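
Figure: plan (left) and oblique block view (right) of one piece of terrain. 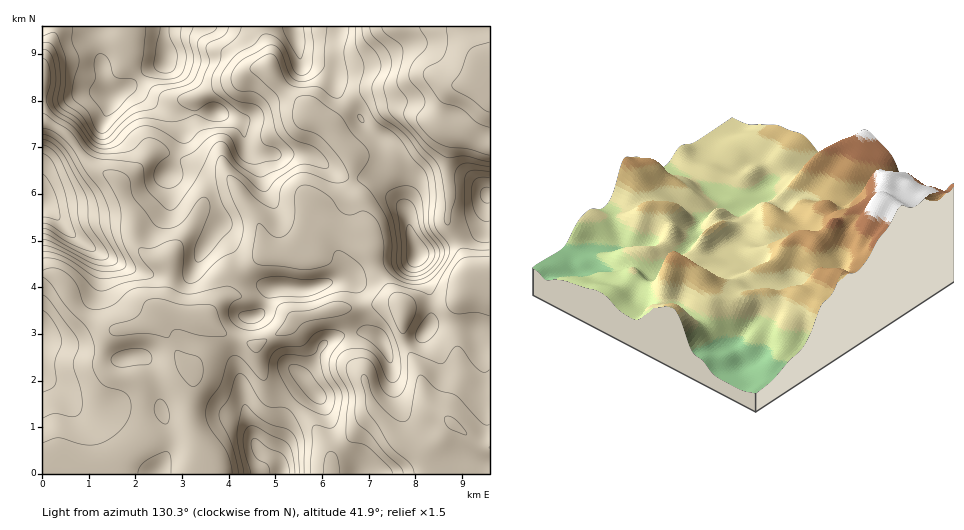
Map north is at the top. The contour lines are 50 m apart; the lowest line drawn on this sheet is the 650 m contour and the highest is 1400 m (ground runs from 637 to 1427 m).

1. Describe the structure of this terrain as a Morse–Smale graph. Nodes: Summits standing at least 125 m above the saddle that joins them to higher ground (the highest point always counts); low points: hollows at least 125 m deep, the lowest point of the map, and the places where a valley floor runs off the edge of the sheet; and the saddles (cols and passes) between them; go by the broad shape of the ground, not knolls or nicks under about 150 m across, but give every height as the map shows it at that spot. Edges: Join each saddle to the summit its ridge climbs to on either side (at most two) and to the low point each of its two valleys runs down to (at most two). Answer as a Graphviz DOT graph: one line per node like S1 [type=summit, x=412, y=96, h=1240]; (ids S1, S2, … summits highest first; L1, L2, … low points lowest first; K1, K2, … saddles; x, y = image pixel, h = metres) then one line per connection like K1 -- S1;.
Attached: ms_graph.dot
graph terrain {
  S1 [type=summit, x=165, y=60, h=1427];
  S2 [type=summit, x=43, y=203, h=1349];
  S3 [type=summit, x=417, y=253, h=1143];
  S4 [type=summit, x=282, y=473, h=1129];
  S5 [type=summit, x=43, y=336, h=1046];
  S6 [type=summit, x=487, y=195, h=1013];
  L1 [type=low, x=488, y=71, h=637];
  L2 [type=low, x=452, y=423, h=695];
  K1 [type=saddle, x=79, y=149, h=1038];
  K2 [type=saddle, x=398, y=155, h=967];
  K3 [type=saddle, x=143, y=409, h=894];
  K4 [type=saddle, x=81, y=311, h=891];
  K5 [type=saddle, x=374, y=267, h=881];
  K6 [type=saddle, x=457, y=240, h=865];
  K7 [type=saddle, x=191, y=416, h=863];
  K8 [type=saddle, x=466, y=126, h=712];
  K1 -- S1;
  K1 -- S2;
  K1 -- L1;
  K2 -- S1;
  K2 -- S3;
  K2 -- L1;
  K3 -- S1;
  K3 -- S5;
  K3 -- L2;
  K4 -- S2;
  K4 -- S5;
  K4 -- L1;
  K4 -- L2;
  K5 -- S1;
  K5 -- S3;
  K5 -- L1;
  K5 -- L2;
  K6 -- S3;
  K6 -- S6;
  K6 -- L1;
  K6 -- L2;
  K7 -- S1;
  K7 -- S4;
  K7 -- L2;
  K8 -- S1;
  K8 -- S6;
  K8 -- L1;
}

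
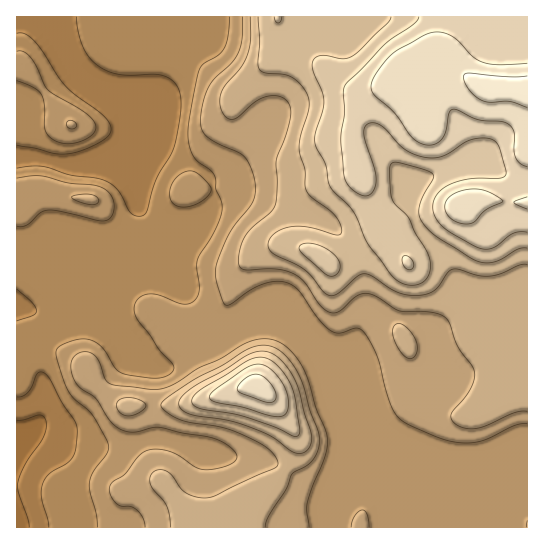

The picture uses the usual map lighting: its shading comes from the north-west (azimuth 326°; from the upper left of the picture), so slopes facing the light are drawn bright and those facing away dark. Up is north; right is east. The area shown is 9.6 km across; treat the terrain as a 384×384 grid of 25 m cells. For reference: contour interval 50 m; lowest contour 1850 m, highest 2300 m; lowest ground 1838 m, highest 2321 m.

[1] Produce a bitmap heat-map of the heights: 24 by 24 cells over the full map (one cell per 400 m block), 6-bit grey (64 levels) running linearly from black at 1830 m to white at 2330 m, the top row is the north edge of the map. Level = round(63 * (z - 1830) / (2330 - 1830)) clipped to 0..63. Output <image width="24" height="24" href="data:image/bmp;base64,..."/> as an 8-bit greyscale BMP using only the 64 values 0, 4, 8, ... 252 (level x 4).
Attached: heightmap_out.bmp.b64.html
<image width="24" height="24" href="data:image/bmp;base64,Qk12BgAAAAAAADYEAAAoAAAAGAAAABgAAAABAAgAAAAAAEACAAATCwAAEwsAAAABAAAAAAAAAAAAAAEBAQACAgIAAwMDAAQEBAAFBQUABgYGAAcHBwAICAgACQkJAAoKCgALCwsADAwMAA0NDQAODg4ADw8PABAQEAAREREAEhISABMTEwAUFBQAFRUVABYWFgAXFxcAGBgYABkZGQAaGhoAGxsbABwcHAAdHR0AHh4eAB8fHwAgICAAISEhACIiIgAjIyMAJCQkACUlJQAmJiYAJycnACgoKAApKSkAKioqACsrKwAsLCwALS0tAC4uLgAvLy8AMDAwADExMQAyMjIAMzMzADQ0NAA1NTUANjY2ADc3NwA4ODgAOTk5ADo6OgA7OzsAPDw8AD09PQA+Pj4APz8/AEBAQABBQUEAQkJCAENDQwBEREQARUVFAEZGRgBHR0cASEhIAElJSQBKSkoAS0tLAExMTABNTU0ATk5OAE9PTwBQUFAAUVFRAFJSUgBTU1MAVFRUAFVVVQBWVlYAV1dXAFhYWABZWVkAWlpaAFtbWwBcXFwAXV1dAF5eXgBfX18AYGBgAGFhYQBiYmIAY2NjAGRkZABlZWUAZmZmAGdnZwBoaGgAaWlpAGpqagBra2sAbGxsAG1tbQBubm4Ab29vAHBwcABxcXEAcnJyAHNzcwB0dHQAdXV1AHZ2dgB3d3cAeHh4AHl5eQB6enoAe3t7AHx8fAB9fX0Afn5+AH9/fwCAgIAAgYGBAIKCggCDg4MAhISEAIWFhQCGhoYAh4eHAIiIiACJiYkAioqKAIuLiwCMjIwAjY2NAI6OjgCPj48AkJCQAJGRkQCSkpIAk5OTAJSUlACVlZUAlpaWAJeXlwCYmJgAmZmZAJqamgCbm5sAnJycAJ2dnQCenp4An5+fAKCgoAChoaEAoqKiAKOjowCkpKQApaWlAKampgCnp6cAqKioAKmpqQCqqqoAq6urAKysrACtra0Arq6uAK+vrwCwsLAAsbGxALKysgCzs7MAtLS0ALW1tQC2trYAt7e3ALi4uAC5ubkAurq6ALu7uwC8vLwAvb29AL6+vgC/v78AwMDAAMHBwQDCwsIAw8PDAMTExADFxcUAxsbGAMfHxwDIyMgAycnJAMrKygDLy8sAzMzMAM3NzQDOzs4Az8/PANDQ0ADR0dEA0tLSANPT0wDU1NQA1dXVANbW1gDX19cA2NjYANnZ2QDa2toA29vbANzc3ADd3d0A3t7eAN/f3wDg4OAA4eHhAOLi4gDj4+MA5OTkAOXl5QDm5uYA5+fnAOjo6ADp6ekA6urqAOvr6wDs7OwA7e3tAO7u7gDv7+8A8PDwAPHx8QDy8vIA8/PzAPT09AD19fUA9vb2APf39wD4+PgA+fn5APr6+gD7+/sA/Pz8AP39/QD+/v4A////AAwkMDhQVGB0fICEdGRYUFBUTExMTExMUBAoMDxUXGx0cHB8fGxcTExQTExMTExMTBAgLDxQXHBoXFxkcHBoUExMTExMTExMTAgUIDBAUFxYUFBYaHyEXExMTExMTExMTAQMHDBIWFRYXGR0iJyUXExMTFBYZGhcUBAQKEBkcGh8lKSwwLyIUExMVGRscHh4cCQcQFhcXFRolLjQ2MBwTExMWGhsbHB8gCwsUGBENDREWHSowJhYTExMYGxsbHB4fDQ4REgwLDxMUExcdGBMTExUaHBsbHR0dCgsLCwsNERMTFBMTExMWFxcbGxscHRwcCAoKCgsOERAQFRQTExUdHBocHh4dHRwcCgsKCgsMDQwPFhkWFhwlIyAkKSUgICAeCwsKCwwMCwsPFhweICYqJiUrLigkKCgkDAsKCw0OCwsNEhogJCclJCktKygsMTAsEA0NDw8KCwwNDxYbHyAhJSssKS01NTMyFBQUFQ4GChAQDxIYHSElKi4pKC01NjU0Dg4KCQYFCA4PEBMYHSIoLzEpKCksLi4xBwkJBgUFBQsQEhUYHSMqMC8qLjAtKi01DA8TDwgFBQkTGBkYGyMrLy4vNTczMTE2DBASDAYFBQcTGxwZGiEpLzE0ODg1Nzg5Dg8KBQUGBggRGh4eHiIqLzQ4Ojg4PD09EAsFBgoKCgsPFBwiIyYqLDE3OTg6OTg4DQcGCw0MDAwNDxYjJycnJyoxNjg4MjExBgUHCwwMDAwMDhQjKCcmJicqLzMyMTExA=="/>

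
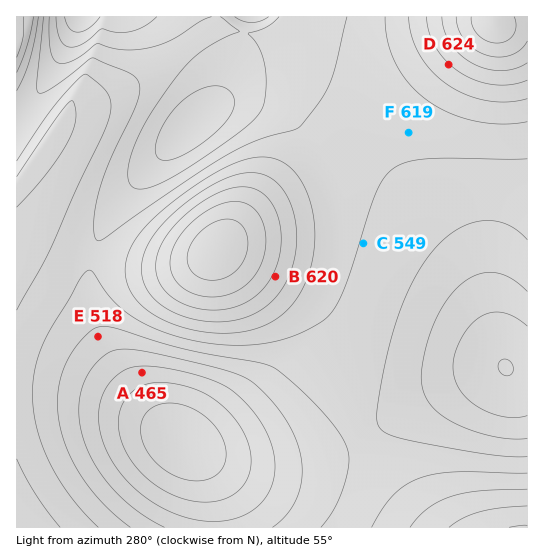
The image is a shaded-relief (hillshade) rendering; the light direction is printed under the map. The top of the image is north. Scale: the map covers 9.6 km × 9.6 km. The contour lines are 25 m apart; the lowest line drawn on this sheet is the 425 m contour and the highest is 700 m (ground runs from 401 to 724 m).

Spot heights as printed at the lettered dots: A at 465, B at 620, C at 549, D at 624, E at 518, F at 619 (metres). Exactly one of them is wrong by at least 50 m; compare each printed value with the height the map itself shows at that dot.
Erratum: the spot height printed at F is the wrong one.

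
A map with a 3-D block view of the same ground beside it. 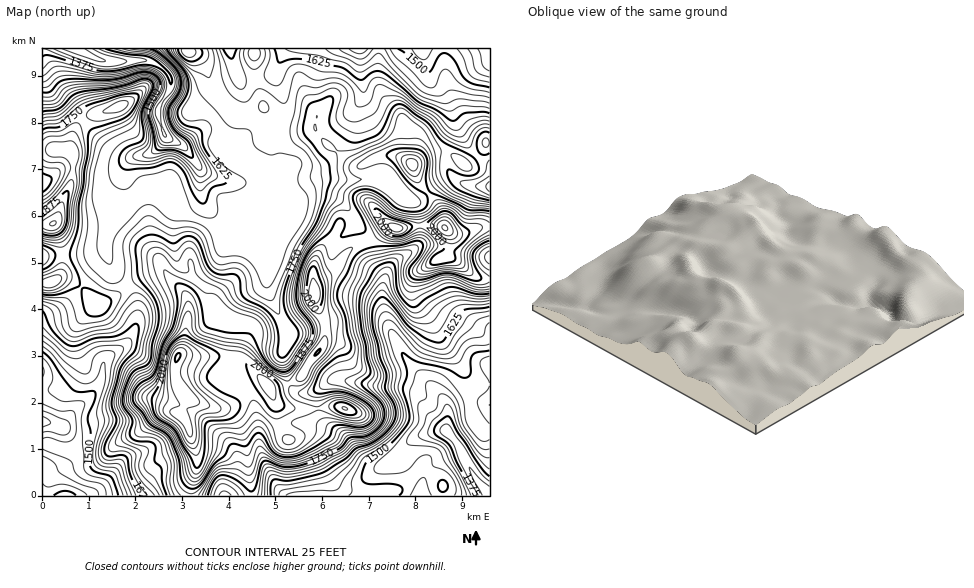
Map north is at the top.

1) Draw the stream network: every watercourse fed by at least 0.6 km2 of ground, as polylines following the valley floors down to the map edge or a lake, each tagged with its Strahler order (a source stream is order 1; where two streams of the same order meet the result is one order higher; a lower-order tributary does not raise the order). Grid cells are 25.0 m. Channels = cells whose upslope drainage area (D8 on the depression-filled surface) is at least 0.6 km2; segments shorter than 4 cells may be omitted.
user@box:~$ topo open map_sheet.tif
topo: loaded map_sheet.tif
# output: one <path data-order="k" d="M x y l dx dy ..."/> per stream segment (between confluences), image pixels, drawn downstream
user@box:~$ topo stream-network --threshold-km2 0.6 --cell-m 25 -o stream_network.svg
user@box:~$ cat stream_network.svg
<path data-order="2" d="M92 494l-3 1-24 0"/><path data-order="1" d="M96 493l-4 1"/><path data-order="1" d="M367 476l15-10"/><path data-order="2" d="M382 466l9-6 24-23 7-1 1-1 5 0 1-1 4 0 2-2 9 0 3 4 7 3"/><path data-order="1" d="M236 455l0 18-9 10 0 11-2 1"/><path data-order="1" d="M143 451l-13 5-38 38"/><path data-order="3" d="M454 439l6 9 0 2 14 27 12 13 3 5"/><path data-order="1" d="M338 432l34 34 10 0"/><path data-order="1" d="M65 427l-6 0-1-2"/><path data-order="2" d="M58 425l-3 0-3-2-9-1"/><path data-order="1" d="M237 389l11 4 5 7 1 10 1 1 0 6 1 1 0 10 1 1 0 12 1 1 0 4 4 11 14 27 10 11 16 0"/><path data-order="1" d="M328 382l6-2 13 0 1 1 15 1 2 1 7 0 1 2 32 0 6 3 12 12 0 6 30 31"/><path data-order="2" d="M116 352l-13 12-1 14-3 8-4 4-35 35-2 0"/><path data-order="1" d="M474 352l12 12 3 1"/><path data-order="1" d="M284 350l2-6 0-4-2-6-1-12-14-28 0-5-1-1 0-20-1-1"/><path data-order="1" d="M122 348l-6 4"/><path data-order="1" d="M489 327l0 38"/><path data-order="1" d="M43 318l0 54"/><path data-order="1" d="M138 317l-2 10-4 7-16 18"/><path data-order="1" d="M212 316l-3-6 0-25 7-7 0-10 3-6 0-3 6-12 8-9 0-5"/><path data-order="2" d="M384 315l3 8 17 34 24 23 0 1 16 18 3 9 0 20 4 3 2 6"/><path data-order="1" d="M372 302l12 13"/><path data-order="1" d="M267 278l0-11"/><path data-order="2" d="M267 267l-2-4-11-16-7-7-10-2-4-5"/><path data-order="1" d="M110 263l-4-13 0-11 2-7 10-21 0-5 2-1 0-21 1-1 0-6 4-11 10-9 3-1"/><path data-order="1" d="M408 254l-7 3-14 16-3 7 0 3-1 1 0 28 1 3"/><path data-order="2" d="M233 233l-1 0-28-29-2-8-1-2 0-23-2-3"/><path data-order="1" d="M355 220l-3-7-14-14-42 0-1-1"/><path data-order="1" d="M296 218l2-6 0-9-7-7"/><path data-order="1" d="M176 211l3-4 8 0 12-11 0-28"/><path data-order="2" d="M295 198l-4-2"/><path data-order="2" d="M291 196l-5-4-3 0-1-1-20 0-1-1"/><path data-order="1" d="M398 191l-12-12-69 0-19 19-3 0"/><path data-order="2" d="M261 190l-10-5-12-1-2-1-5 0-2-1-7-2-5-3-3 0-10-5-6-6"/><path data-order="1" d="M459 182l9 3 21 0 0 1"/><path data-order="1" d="M285 172l-4 8-10 10-10 0"/><path data-order="3" d="M199 166l-11-14-8-8"/><path data-order="1" d="M124 156l14 0"/><path data-order="2" d="M138 156l6 0 6-2 15-16 0-2-2-3"/><path data-order="3" d="M180 144l-14-7-3-4"/><path data-order="1" d="M223 137l-5-3-18 0-10 10-10 0"/><path data-order="3" d="M163 133l-1-7-3-5 1-16 2-4 3-3 5-9 1-9-4-7-5-6-11-6-3 0-2-1-40 1-2-1-3 0-7-2-18-9-3 0"/><path data-order="1" d="M452 112l0-3-5-9-16-16-1-7-1-2-1-10-4-8-1-8-1 0"/><path data-order="1" d="M359 106l3-7 0-18"/><path data-order="1" d="M365 91l-2-2 0-7-1-1"/><path data-order="1" d="M47 87l-4-12 0-26 30 0"/><path data-order="1" d="M277 81l-1-2 0-11 7-12 7-7 70 0"/><path data-order="2" d="M362 81l0-32-2 0"/><path data-order="1" d="M236 73l-3-10 0-4-1-1-2-9"/><path data-order="1" d="M489 65l0-16"/>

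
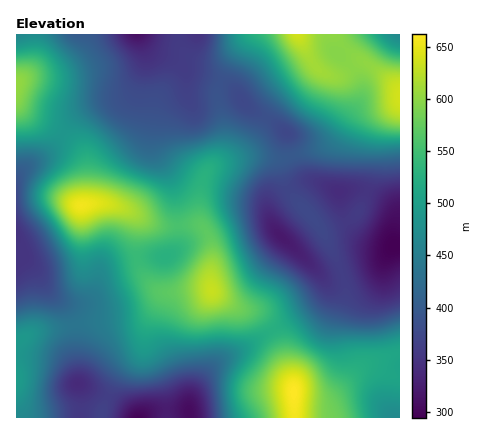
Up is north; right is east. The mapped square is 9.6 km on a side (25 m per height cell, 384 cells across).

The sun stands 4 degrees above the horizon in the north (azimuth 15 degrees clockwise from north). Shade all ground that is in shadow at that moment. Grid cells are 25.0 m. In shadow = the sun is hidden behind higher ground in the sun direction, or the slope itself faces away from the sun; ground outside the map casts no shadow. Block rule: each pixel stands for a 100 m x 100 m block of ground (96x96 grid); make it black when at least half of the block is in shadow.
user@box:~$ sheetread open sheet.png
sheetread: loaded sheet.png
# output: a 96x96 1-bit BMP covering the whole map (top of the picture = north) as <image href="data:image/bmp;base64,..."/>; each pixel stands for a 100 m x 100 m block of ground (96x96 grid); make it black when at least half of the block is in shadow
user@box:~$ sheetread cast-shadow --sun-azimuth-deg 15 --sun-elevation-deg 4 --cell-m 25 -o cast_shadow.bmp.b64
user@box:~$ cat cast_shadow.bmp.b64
<image width="96" height="96" href="data:image/bmp;base64,Qk2+BAAAAAAAAD4AAAAoAAAAYAAAAGAAAAABAAEAAAAAAIAEAAATCwAAEwsAAAIAAAAAAAAA////AAAAAAAAAAD//////gAAAAAAAAD//////wAAAAAAAAD//////wAAAAAAAAH//////AAAAAAAAAH/////4AAAAAAAAAP/////AAAAAAAAAB/////8AAAAAAAAAf/////wAAAAAAAAB//////wAAAAAAAAB//////4AAAAAAAAD//////4AAAAAAAAD//////8AAAAAAAAB//////+AAAAAAAAB//////+AAAAAAAAB///////AAAAAAAAA//+H///gAAAAAAAA/wYH///wAAAAAAAA/gAH///wAAAAAAAAOAAP///4AAAAAAAAAAAP///8AAAAAAAAAAAP///8AAAAAAAAAAAP///+AAAAAAAAAAAP///+AAAAAAAcAAAP///+AAAAAAB/gAAP///4AAAAAAD/8AADD/+AAAAAAAH//AAAA/8AAAAAAAP//wAAAfwAAAAAAAf//44AAPgAAAAAAA///94AAAAAAAAAAA///98AAAAAAAAAAB////8AAAAAAAAAAB////4AAAAAAAAAAB////wAAAAAAAAAAB////AAAAAAAAAAAD////AAAAAAAAAAAD////AAAAAAAAAAAD////gAAAAAAAABAD////gAAAAAAAADgD////wAAAAAAAAHgD////4AAAAAAAAHwD////+AAAAAABgPwD/////4AAAAAHgP4D/////+AAAAAfAP4D/////+AAAAA/Af4D/////8AAAAH+Af8D/////wAAAAP+Af8D/////AAAAAf8A/+D////+AAAAAf4A/+D////4AAAAAfwB/+D////wAAAAA/gD//D//x/AAAAAA/gH//D//AAAAAAAA/////j/8AAAAAAAA/////z/gAAAAAAAA/////yIAAAAAAAAA/////7AAAAAAAAAA//////AAAAAAAAAA//////gAAAAAAAAA//////gAAAAAAAAB//////wAAAAAAAAB//////4AAAAAAAAA//////8AAAAAAAAA//////+AAAAAAAAA//////+AAAAAAAAA///////AAAAAAAAA///////AAAAAAAAB///////AAAAAAAAB///////AAAAAAAAD///////AAAAAAAAD//////+AAAAAAAAH//////8AAAAAAAAH//////4AAAAAAAAP//////wAAAAAAAAP//////gAAAAAAAAf//////AAAAAAAAA////8P8AAAAAAAAB////4BwAAAAAAAAH////4AAAAAAAAAAH////4AAAAAAAAAAP////8AAAAAAAAAAP////8AAAAAAAAAAf////4AAAAAAAAAAf////gAAAAAAAAAAf///+AAAAAAAAAAAf///4AAAAAAAAAAA////gAAAAAAAAAAA///+AAAAAAAAAAAA///8AAAAAAAAAAAA///8AAAAAAAAAAAAf//4AAAAAAAAAAAAf//4AAAAAAAAAAAAf//4AAAAAAAAAAAAP//4AAAAAAAAAAAAP//wAAAAAAAAAAAAH//wAAAAAAAAAAAAB//gAAAA="/>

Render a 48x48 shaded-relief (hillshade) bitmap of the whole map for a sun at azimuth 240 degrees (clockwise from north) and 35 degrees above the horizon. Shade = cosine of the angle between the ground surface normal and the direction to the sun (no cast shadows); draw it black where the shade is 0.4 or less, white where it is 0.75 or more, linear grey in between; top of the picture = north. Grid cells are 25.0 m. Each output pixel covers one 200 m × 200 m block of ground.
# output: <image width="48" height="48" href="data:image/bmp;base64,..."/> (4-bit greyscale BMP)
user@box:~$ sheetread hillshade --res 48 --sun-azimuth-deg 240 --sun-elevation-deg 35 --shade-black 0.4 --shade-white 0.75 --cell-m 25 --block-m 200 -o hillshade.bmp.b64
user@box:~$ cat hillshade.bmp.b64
<image width="48" height="48" href="data:image/bmp;base64,Qk32BAAAAAAAAHYAAAAoAAAAMAAAADAAAAABAAQAAAAAAIAEAAATCwAAEwsAABAAAAAAAAAAAAAAABEREQAiIiIAMzMzAERERABVVVUAZmZmAHd3dwCIiIgAmZmZAKqqqgC7u7sAzMzMAN3d3QDu7u4A////AHZUNFeIdlV5mYdnnN7tzLzLhkRmZDNGeHZTNFZ4dmZ4mYd4rN7ty7vLhkRWVERWiGZDNFZ4h3eJmYd4rN7ty7u6hkRVVEVniGVDNFeImZmZmYiJvN7suqu6hUNFVVZ4iGVDNGeZqqqqmYiJvM3bqqqpdTI0VWZ4iGVERWiau7u6mIiJq7y7qZqYZCI0Vmd3d2VURXiru7u6iHiJmqu6qZmHUyE0Z3d3d2ZVVnmqqru5h3iJmZq6qpmGQyI1Z3d3d3ZlV4maqqu5h4iZmZq7qpl2QyI1ZmZmd3dlZ4mZmqupiImqqaqqqZh2QyJFZVVVZnZlZ3iZmaupiJqqqZqqmYh2QyNFVERFZmZVVniImaqqmaqqqZmpmId2QyNERERVZmZUVniIiaq6qZqqqZmZh3ZkMiNFVVVWZmZVVoiIiau7qZmqqpiHZlVDIiNFVmZmZnZVaJmZmau7qZmaqodlVEQyISNWZmZmd3dmiqqZmru7qIiaqYZDMzMiESRXd2ZWd3d3m7qYmru6mHiaqXUyIiIhESRoh2VWd4d4rMuYmrupdneJmGQhESIhEjaIhlVWd4eJvMuYmruoZmeJmGQgARIiI1eZhlVWd4iKzduYmrqXZniJmGQQABEiNXmpdlVWd4ib3uyYmrqXd4iZmGMQABI0V5qYZVVmd4ms7+yomrqYiIiZmGMQABJGiaqXZmZmd4q9//2omqqpiIiJmGMAABNomqmHZmZmeKve//yYiaqph3eJl1IAASV5qqh2Z3ZmeLzv//yYiaqYZVZ4hkEAAkaaqpdmZ3Zmd87//9qIiZh2VEZ3dTEBI1eqqYdmeHdmd97//rl3d3ZUQ0Z3dTISNGiqmHZWeHdmd97u25dmVURDM0Z4dkMzNGiZh2ZmeIdmd93MqXZUQzMyI0aIdlRERXiYdmZniIh3iLu6mHVUQzIiI1eIh2VURXiId3eImZmYiKqqmHZVQyIiNGiZh2VVVWeId4mZmZmZmZmqqYdlQzIjRniYh2VVVWd3eJqqqqqpmZqrqZh2QzM0Z4iId2VEVVZniJqqqqqqmaqqqZh1QzNFZ3d2ZlVERFVmeJmaqqqqqqqZmIhlMzRWZ3dmZmVURFVWeZqqq7u7u5mId3dkMzRWZ3ZmZ3ZVRVVnmru7u7u7u5h2ZmZUM0Vmd3ZmeIdlVWZ5vMzMy7u8u4dVVmVDNFZnd3ZmeIdlZnibzdzMuqq7u2VEVVVERWZ3d3ZniIdmeIms3dy7qpq7qmVFVVVEVmd3d3Z3iYdmiavN7cu6qZmrqWVVVVRFVmd3d3Z3iYd3mrvN7cu6mImqqWZUVURFZmZnd3d3iId4m7zd7cupiImqmGVERERFZmZmd3d3iIiJq8zd3bqYd3iZh1VDMzNFZlVWd3d4iZmqu8zd3Kh3d4iHZURDIjNFZVVWd4iIiaq7u8zd25dmeIdkM1VDIjRVVURWeIiIiavMu7zdyoZneHZCEmZTIjRWVERWiIh3ebzMu7zduXZ3d2QhImZUMkVmVDNXiZh3eb3cu7zduGZ3dkIRIw=="/>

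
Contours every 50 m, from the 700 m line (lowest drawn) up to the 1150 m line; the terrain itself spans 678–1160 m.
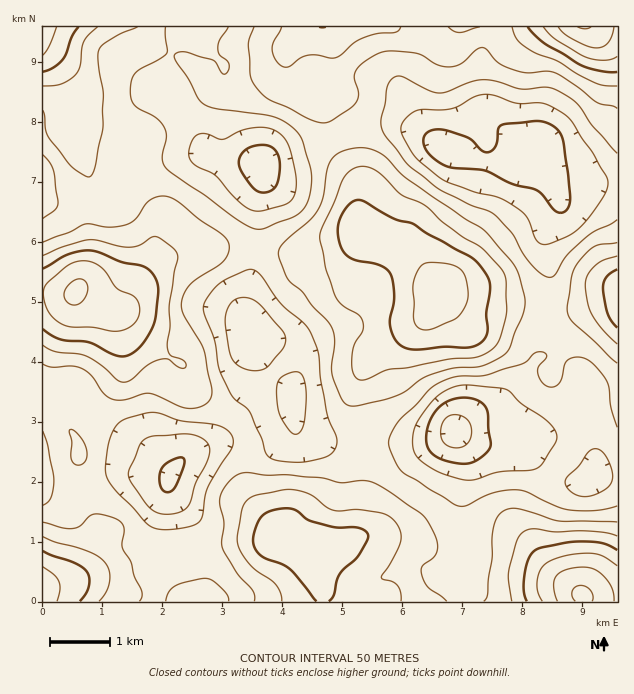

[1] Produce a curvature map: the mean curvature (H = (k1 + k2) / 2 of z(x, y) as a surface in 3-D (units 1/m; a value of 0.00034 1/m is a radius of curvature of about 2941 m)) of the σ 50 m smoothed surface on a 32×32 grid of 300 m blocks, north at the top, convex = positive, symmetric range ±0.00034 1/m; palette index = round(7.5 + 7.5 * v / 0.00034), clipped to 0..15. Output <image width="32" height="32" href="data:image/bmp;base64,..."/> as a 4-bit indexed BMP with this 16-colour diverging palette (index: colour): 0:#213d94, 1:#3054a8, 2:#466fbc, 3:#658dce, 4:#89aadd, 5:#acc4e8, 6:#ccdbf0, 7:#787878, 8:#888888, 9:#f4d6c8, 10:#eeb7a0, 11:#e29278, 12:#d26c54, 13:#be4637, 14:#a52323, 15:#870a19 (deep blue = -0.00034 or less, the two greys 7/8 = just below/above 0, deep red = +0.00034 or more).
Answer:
<image width="32" height="32" href="data:image/bmp;base64,Qk12AgAAAAAAAHYAAAAoAAAAIAAAACAAAAABAAQAAAAAAAACAAATCwAAEwsAABAAAAAAAAAAlD0hAKhUMAC8b0YAzo1lAN2qiQDoxKwA8NvMAHh4eACIiIgAyNb0AKC37gB4kuIAVGzSADdGvgAjI6UAGQqHAJvozGEyIjSMlp2WVUOd3/y863OIdHdmnFI4Ylg4jf/qeqhXzdVc6q/KWDhoNJuq3FQ5dpukn/2Oz86aiEisi6pRjepWU1r8eGu7iXZcu0ZnV5ilAE3LrNYneXl2rMZBA2tpQxB8youZVnZ5p4iGQACO1UUwJ8k1R3rHiHRoVcogfOZ1YgJrURNYd2AAVVSbRK+5JFVFjIQmhXhyAIxEWWWpOGU72ctjN7Z5pAFIV5c4lVjGnf1XoRa+eNgQJnu3R3AG9lr4R5cX/qeGU4Ir5BWUSchs9xOKNMyoupvZc3Qou2vaVrogU3SKesqv+yd2V967zpd1MDVUhHrfm6s3d3zfts+hBDJqqrg1mqyJdUmK7/l85lUkbXidNL/ry2cYvY/8jJibhGtoZ1R87s2EG8ta2Eaqr7ashb2Yy5mlUVjXQXQ4taupitruuJiFhqIypFRwNtyYlHY2/6fcmLmXIGlnt2jKeWIAJK13q4ZZiTU2SbgDiHhzA0i+26gDVSZmU0zWSIIVUAKpnMpAA2UjV2TN1XvHFZECl1WIECW6Qhdoq9eMxVinNYlTcxJYZVMluFiHVUW8qrvcqnlXlhODZJRXqXInmFfLiqplW8Y2tzSXqJNWR8ga22WCMkq7irgHirsiWomGSNp2t1R622uVSf+INFlzVWe3ramuyYh1eN/+"/>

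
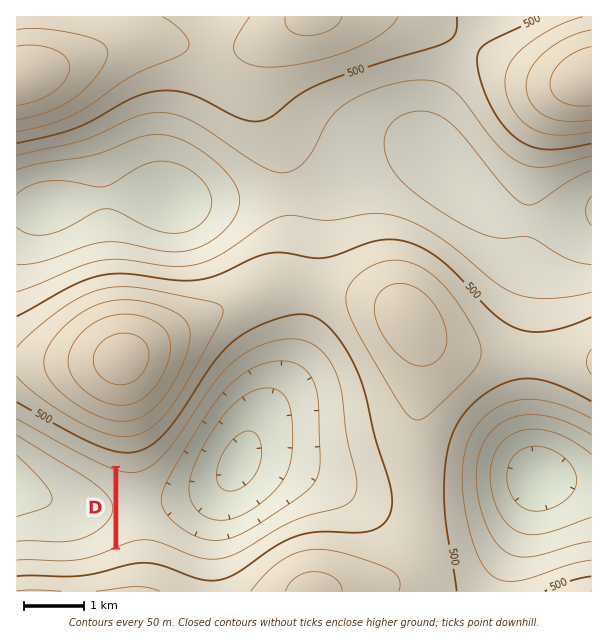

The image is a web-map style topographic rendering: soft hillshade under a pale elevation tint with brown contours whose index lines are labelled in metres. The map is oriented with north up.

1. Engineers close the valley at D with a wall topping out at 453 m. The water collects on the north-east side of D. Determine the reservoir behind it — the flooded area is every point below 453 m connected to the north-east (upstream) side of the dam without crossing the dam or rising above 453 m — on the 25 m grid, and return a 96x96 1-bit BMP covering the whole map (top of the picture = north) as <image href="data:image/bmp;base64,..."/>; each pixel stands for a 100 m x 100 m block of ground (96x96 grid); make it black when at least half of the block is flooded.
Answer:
<image width="96" height="96" href="data:image/bmp;base64,Qk2+BAAAAAAAAD4AAAAoAAAAYAAAAGAAAAABAAEAAAAAAIAEAAATCwAAEwsAAAIAAAAAAAAA////AAAAAAAAAAAAAAAAAAAAAAAAAAAAAAAAAAAAAAAAAAAAAAAAAAAAAAAAAAAAAAAAAAAAAAAAAAAAAAAAAAAAAAAAAAAB4AAAAAAAAAAAAAAP+AAAAAAAAAAAAAB//gAAAAAAAAAAAH///4AAAAAAAAAAAH///8AAAAAAAAAAAH////AAAAAAAAAAAH////wAAAAAAAAAAH////+AAAAAAAAAAH/////4AAAAAAAAAH//////AAAAAAAAAH//////gAAAAAAAAH//////gAAAAAAAAH//////gAAAAAAAAH//////gAAAAAAAAH//////gAAAAAAAAAf/////gAAAAAAAAAH/////gAAAAAAAAAD/////AAAAAAAAAAB/////AAAAAAAAAAA/////AAAAAAAAAAAf////AAAAAAAAAAAf///+AAAAAAAAAAAP///+AAAAAAAAAAAH///+AAAAAAAAAAAH///+AAAAAAAAAAAD///+AAAAAAAAAAAB///+AAAAAAAAAAAB///+AAAAAAAAAAAA///+AAAAAAAAAAAAf//8AAAAAAAAAAAAf//8AAAAAAAAAAAAP//8AAAAAAAAAAAAH//4AAAAAAAAAAAAD//4AAAAAAAAAAAAB//wAAAAAAAAAAAAAf/gAAAAAAAAAAAAAH/AAAAAAAAAAAAAAAQAAAAAAAAAAAAAAAAAAAAAAAAAAAAAAAAAAAAAAAAAAAAAAAAAAAAAAAAAAAAAAAAAAAAAAAAAAAAAAAAAAAAAAAAAAAAAAAAAAAAAAAAAAAAAAAAAAAAAAAAAAAAAAAAAAAAAAAAAAAAAAAAAAAAAAAAAAAAAAAAAAAAAAAAAAAAAAAAAAAAAAAAAAAAAAAAAAAAAAAAAAAAAAAAAAAAAAAAAAAAAAAAAAAAAAAAAAAAAAAAAAAAAAAAAAAAAAAAAAAAAAAAAAAAAAAAAAAAAAAAAAAAAAAAAAAAAAAAAAAAAAAAAAAAAAAAAAAAAAAAAAAAAAAAAAAAAAAAAAAAAAAAAAAAAAAAAAAAAAAAAAAAAAAAAAAAAAAAAAAAAAAAAAAAAAAAAAAAAAAAAAAAAAAAAAAAAAAAAAAAAAAAAAAAAAAAAAAAAAAAAAAAAAAAAAAAAAAAAAAAAAAAAAAAAAAAAAAAAAAAAAAAAAAAAAAAAAAAAAAAAAAAAAAAAAAAAAAAAAAAAAAAAAAAAAAAAAAAAAAAAAAAAAAAAAAAAAAAAAAAAAAAAAAAAAAAAAAAAAAAAAAAAAAAAAAAAAAAAAAAAAAAAAAAAAAAAAAAAAAAAAAAAAAAAAAAAAAAAAAAAAAAAAAAAAAAAAAAAAAAAAAAAAAAAAAAAAAAAAAAAAAAAAAAAAAAAAAAAAAAAAAAAAAAAAAAAAAAAAAAAAAAAAAAAAAAAAAAAAAAAAAAAAAAAAAAAAAAAAAAAAAAAAAAAAAAAAAAAAAAAAAAAAAAAAAAAAAAAAAAAAAAAAAAAAAAAAAAAAAAAAAAAAAAAAAAAAAAAAAAAAAAAAAAAAAAAAAA="/>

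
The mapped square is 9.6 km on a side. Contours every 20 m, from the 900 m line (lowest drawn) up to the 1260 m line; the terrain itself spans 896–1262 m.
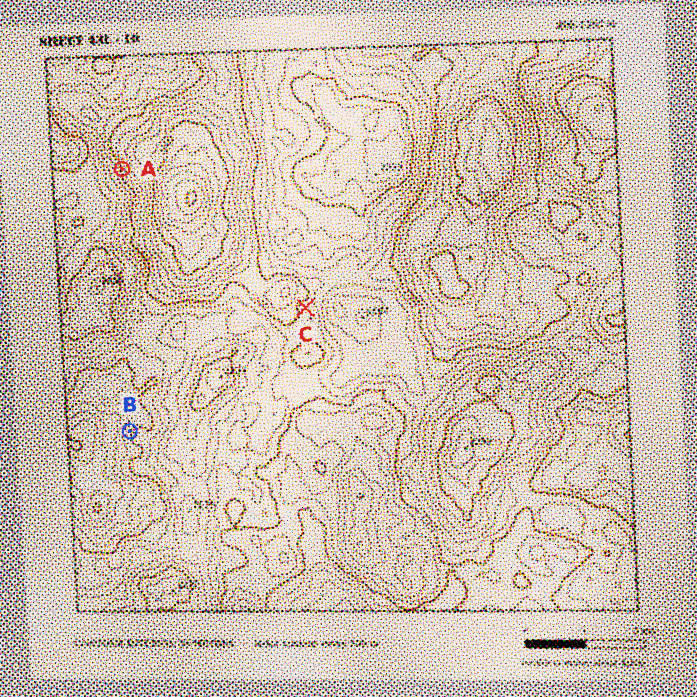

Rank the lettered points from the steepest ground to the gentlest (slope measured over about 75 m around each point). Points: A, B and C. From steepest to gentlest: A B C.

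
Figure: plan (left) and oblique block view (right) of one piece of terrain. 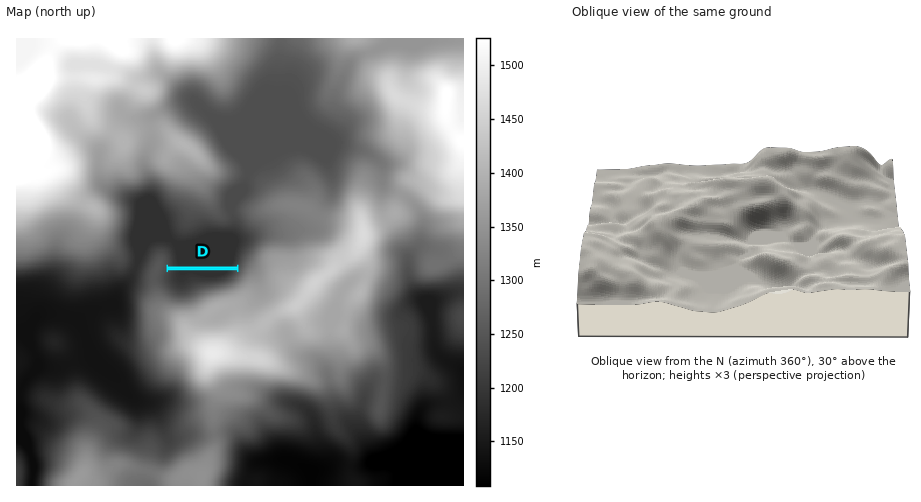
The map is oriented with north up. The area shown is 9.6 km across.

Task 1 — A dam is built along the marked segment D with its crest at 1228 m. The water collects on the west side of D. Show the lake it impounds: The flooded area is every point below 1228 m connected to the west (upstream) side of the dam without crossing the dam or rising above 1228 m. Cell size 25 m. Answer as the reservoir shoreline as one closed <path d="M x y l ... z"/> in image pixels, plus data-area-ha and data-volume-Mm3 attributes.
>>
<path d="M236 270l-69 0-2 10 3 5 6 6 9 3 16-9 23-3 7-4 7-8z" data-area-ha="48" data-volume-Mm3="11.98"/>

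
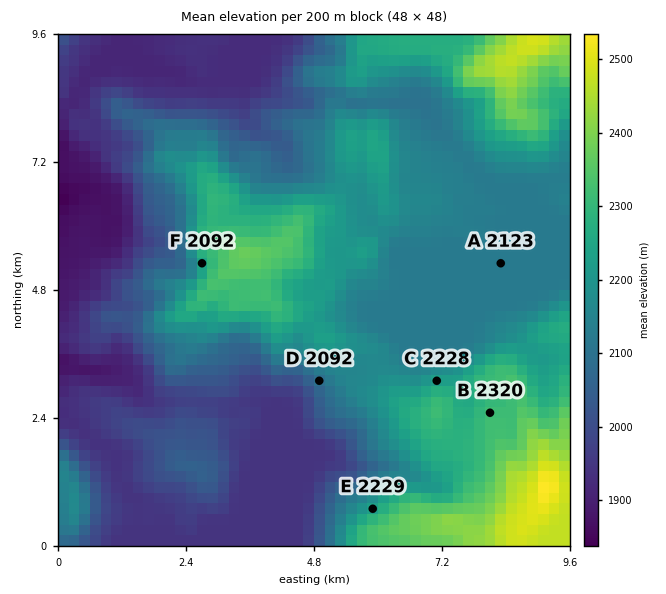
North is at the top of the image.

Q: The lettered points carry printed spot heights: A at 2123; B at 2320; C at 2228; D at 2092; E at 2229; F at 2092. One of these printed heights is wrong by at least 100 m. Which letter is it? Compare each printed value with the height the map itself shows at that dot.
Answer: F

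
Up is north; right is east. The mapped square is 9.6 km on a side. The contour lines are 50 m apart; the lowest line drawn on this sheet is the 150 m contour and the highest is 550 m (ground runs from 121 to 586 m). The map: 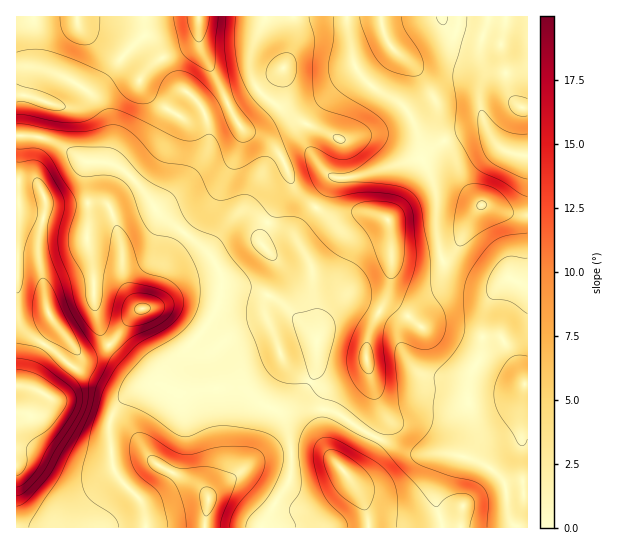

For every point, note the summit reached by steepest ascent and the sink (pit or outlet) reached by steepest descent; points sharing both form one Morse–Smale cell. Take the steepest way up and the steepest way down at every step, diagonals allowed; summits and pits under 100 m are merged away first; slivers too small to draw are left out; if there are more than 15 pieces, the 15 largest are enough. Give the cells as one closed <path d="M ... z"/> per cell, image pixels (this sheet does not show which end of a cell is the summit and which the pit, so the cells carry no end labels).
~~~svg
<path d="M346 16l-329 0-1 119 30 4 20 9 19 13 24 2 16 8 19 20 12 19 9 9 22 16 22 19 11 17 2 16 33 4 20 8 40 36 2 6 0 18-4 18-10 17-12 11-9 4 0 3 16-3 29 0 14 6 26 18 40 19 43 1 13 4 6-10 3-12 0-14-4-19 1-23 12-25 2-27 4-20 8-16 9-9-10 3-16-2-25-11-9-9-4-9-4-25-1-43-8-20-6-7 0-12-5-20-8-16-10-10-29-17-13-15-4-12z"/><path d="M34 136l-18 1 0 390 129 1 0-13-5-16-21-21-7-15-3-40 7-16 5-6 13-10 19-7 13 3 13 6 38-5 17 0 11 3 17 13 19 7 10-6 20-23 5-13 1-28-2-6-40-36-20-8-33-4-2-16-11-17-22-19-22-16-9-9-12-19-19-20-16-8-24-2-32-20z"/><path d="M527 16l-180 1 5 40 4 12 13 15 29 17 10 10 8 16 5 20 0 12 6 7 8 20 1 43 4 25 4 9 9 9 25 11 16 2 11-4-10 10-8 16-4 20-2 27-12 25-1 23 4 19 0 14-3 12-5 10 22 8 17 14 4 12 2 27 9 10 10-1z"/><path d="M155 384l-13 3-19 12-7 8-7 16 4 46 6 9 21 21 5 16 0 12 116 1 30-51 0-34-4-18-6-11-40-25-24-1-38 5z"/><path d="M327 409l-50 2 7 7 5 17 3 22-1 20-29 51 255-1-8-9-2-27-4-12-17-14-19-8-17-4-43-1-40-19-26-18z"/>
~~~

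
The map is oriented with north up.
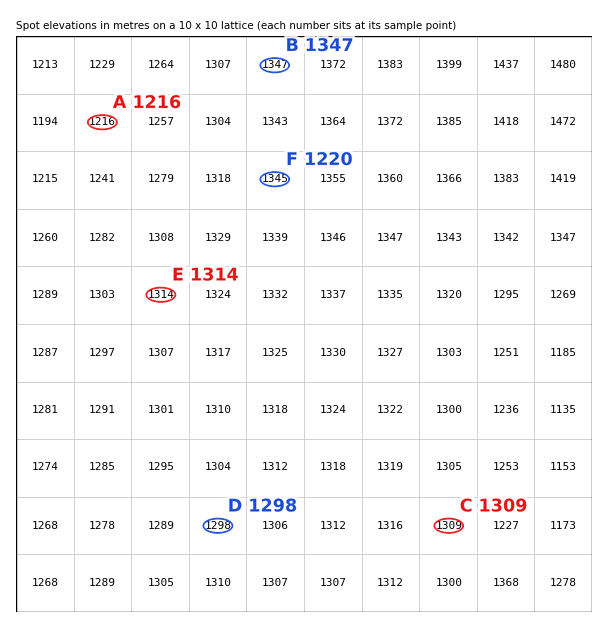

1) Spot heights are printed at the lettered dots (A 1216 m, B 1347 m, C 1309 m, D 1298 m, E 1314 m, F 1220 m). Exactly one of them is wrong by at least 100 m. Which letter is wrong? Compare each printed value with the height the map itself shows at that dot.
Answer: F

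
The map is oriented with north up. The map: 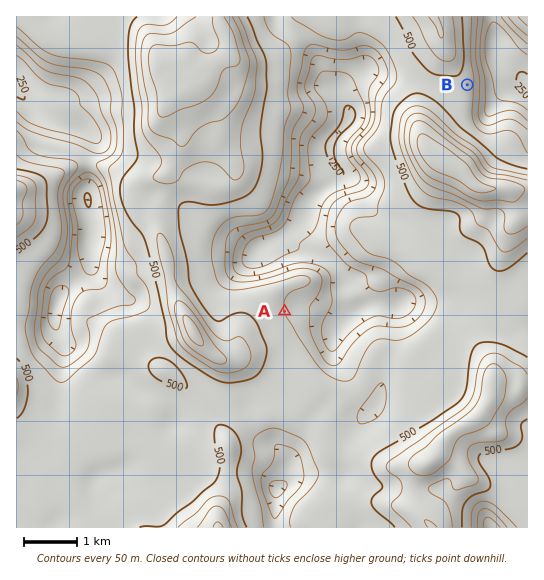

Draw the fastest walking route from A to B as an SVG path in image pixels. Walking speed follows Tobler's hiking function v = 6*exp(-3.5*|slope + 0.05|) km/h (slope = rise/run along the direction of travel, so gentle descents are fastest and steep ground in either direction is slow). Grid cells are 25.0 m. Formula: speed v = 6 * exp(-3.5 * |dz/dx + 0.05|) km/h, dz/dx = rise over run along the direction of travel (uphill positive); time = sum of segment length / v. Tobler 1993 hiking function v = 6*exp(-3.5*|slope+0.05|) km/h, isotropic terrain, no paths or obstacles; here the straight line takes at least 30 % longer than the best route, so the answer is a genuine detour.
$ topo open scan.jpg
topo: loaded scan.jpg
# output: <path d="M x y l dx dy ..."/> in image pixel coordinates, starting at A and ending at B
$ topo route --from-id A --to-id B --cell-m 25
<path d="M285 311l16-8 5 0 11-5 6-7 16-32 0-20 10-18 10-11 6-3 12-12 6-13 0-37 18-35 9-9 8-4 27 0 20-10 2-2"/>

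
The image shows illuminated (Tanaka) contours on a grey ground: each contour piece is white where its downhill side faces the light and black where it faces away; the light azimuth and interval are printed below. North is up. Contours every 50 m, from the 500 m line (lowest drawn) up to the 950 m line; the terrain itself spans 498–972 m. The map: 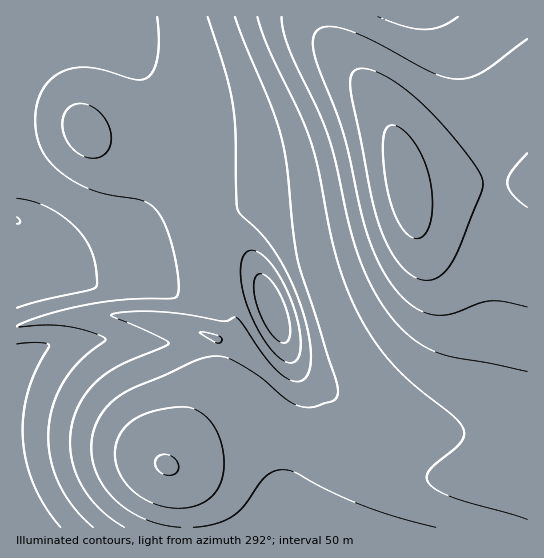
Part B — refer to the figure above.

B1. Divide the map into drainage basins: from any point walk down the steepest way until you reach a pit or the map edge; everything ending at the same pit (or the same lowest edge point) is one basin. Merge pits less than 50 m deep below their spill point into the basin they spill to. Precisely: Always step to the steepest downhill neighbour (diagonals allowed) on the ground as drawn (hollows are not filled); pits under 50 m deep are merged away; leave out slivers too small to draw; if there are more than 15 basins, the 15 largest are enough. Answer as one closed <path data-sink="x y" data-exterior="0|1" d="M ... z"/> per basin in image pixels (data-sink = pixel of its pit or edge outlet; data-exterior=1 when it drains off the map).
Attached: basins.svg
<path data-sink="17 221" data-exterior="1" d="M322 16l-306 1 1 310 41-10 53-2 52 6 30 8 26 11 11-1 3-2 3-10-12-56 0-32 5-16 9-10 12-5 60-4 97-19-11-44-16-35-21-31-30-34-5-11z"/><path data-sink="273 309" data-exterior="0" d="M527 181l-65 3-44 7-8 0-4-6-5 0-91 19-60 4-12 5-9 10-5 16 0 32 12 60-3 6-14 4 0 20-8 28-44 76 7-2 31-24 17-10 9-2 23 0 49 13 36 20 36 12 46 5 64 2 42 8z"/><path data-sink="17 527" data-exterior="1" d="M111 315l-53 2-42 10 1 201 170-1 0-14-4-23-6-13-10-12 44-76 8-28 0-20-18-9-38-11z"/><path data-sink="415 17" data-exterior="1" d="M527 16l-204 1 1 13 5 11 30 34 21 31 16 35 11 45 3 5 52-7 64-1 2-2z"/>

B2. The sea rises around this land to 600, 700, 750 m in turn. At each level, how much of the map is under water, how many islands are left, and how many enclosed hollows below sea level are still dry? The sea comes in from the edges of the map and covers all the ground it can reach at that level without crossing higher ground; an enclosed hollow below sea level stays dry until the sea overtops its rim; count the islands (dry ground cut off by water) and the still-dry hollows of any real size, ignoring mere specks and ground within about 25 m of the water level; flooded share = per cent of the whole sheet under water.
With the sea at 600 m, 15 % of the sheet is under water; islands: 0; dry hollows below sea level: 1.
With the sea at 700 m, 45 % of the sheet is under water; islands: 0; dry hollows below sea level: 0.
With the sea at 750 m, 64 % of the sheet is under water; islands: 1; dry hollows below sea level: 0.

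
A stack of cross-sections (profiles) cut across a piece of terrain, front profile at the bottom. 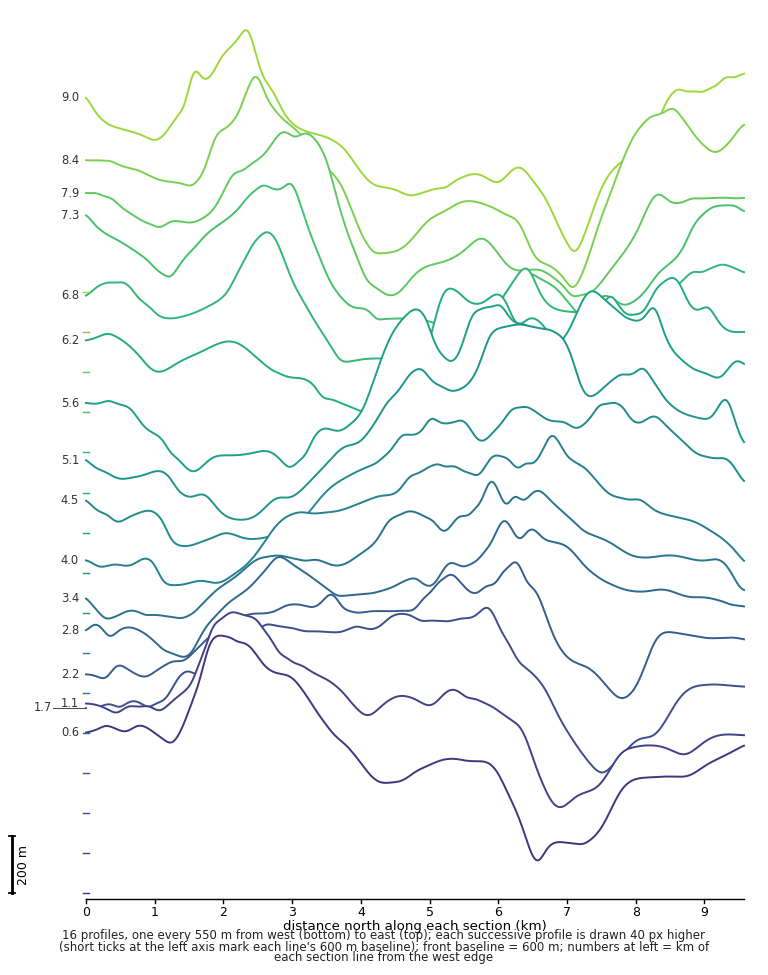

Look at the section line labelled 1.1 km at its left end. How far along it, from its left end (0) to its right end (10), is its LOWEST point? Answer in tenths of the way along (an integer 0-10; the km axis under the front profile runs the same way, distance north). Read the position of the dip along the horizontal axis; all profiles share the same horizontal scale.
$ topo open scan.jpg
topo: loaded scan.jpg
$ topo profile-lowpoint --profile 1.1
7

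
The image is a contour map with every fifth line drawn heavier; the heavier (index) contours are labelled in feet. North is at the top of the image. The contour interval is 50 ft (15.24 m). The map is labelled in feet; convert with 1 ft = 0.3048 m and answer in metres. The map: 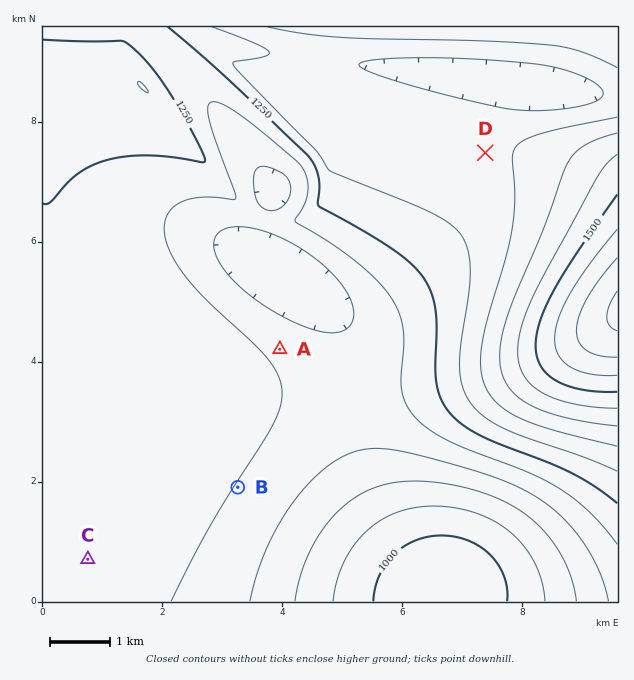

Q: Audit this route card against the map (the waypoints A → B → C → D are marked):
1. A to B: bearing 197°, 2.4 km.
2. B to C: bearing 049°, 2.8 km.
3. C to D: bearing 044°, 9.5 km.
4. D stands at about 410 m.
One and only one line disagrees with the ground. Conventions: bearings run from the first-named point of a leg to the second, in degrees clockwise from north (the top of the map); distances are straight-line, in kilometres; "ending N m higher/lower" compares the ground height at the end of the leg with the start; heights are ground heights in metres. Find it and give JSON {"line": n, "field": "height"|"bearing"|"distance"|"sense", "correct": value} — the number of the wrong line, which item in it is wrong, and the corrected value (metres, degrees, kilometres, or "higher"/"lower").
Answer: {"line": 2, "field": "bearing", "correct": 244}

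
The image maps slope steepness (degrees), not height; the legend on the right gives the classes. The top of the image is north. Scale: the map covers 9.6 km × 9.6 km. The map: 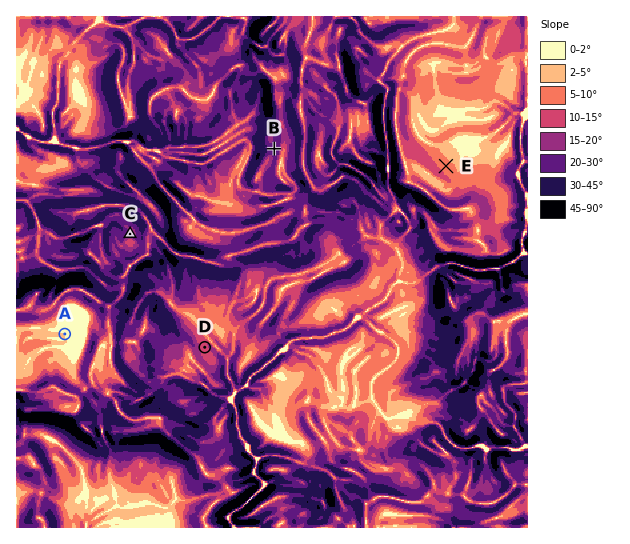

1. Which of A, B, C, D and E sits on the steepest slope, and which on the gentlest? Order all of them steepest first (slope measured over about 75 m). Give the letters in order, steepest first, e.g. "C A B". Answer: B C D E A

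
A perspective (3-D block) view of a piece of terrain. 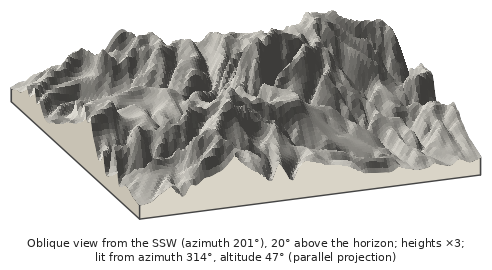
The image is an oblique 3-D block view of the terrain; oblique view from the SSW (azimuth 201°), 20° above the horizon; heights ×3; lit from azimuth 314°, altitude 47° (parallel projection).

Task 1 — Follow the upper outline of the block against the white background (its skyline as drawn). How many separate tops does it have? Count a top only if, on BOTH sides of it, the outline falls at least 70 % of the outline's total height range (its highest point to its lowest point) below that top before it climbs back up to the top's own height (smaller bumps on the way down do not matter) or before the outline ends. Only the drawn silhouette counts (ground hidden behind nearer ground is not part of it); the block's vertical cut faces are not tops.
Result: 0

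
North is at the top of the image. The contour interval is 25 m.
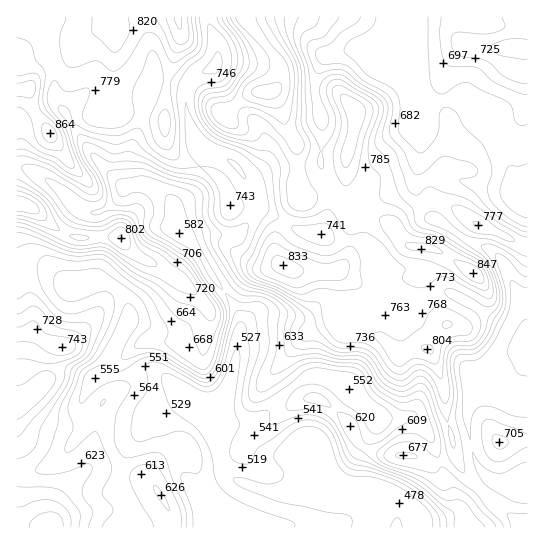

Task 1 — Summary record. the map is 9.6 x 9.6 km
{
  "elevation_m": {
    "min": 475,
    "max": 910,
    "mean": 685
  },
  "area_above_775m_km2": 18.4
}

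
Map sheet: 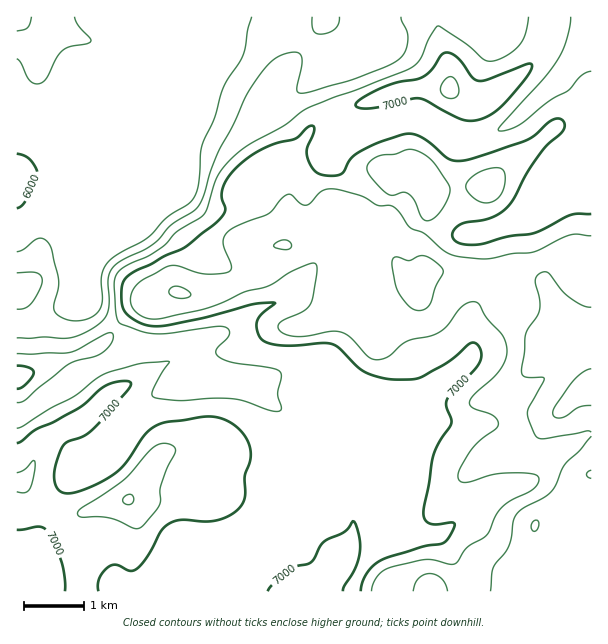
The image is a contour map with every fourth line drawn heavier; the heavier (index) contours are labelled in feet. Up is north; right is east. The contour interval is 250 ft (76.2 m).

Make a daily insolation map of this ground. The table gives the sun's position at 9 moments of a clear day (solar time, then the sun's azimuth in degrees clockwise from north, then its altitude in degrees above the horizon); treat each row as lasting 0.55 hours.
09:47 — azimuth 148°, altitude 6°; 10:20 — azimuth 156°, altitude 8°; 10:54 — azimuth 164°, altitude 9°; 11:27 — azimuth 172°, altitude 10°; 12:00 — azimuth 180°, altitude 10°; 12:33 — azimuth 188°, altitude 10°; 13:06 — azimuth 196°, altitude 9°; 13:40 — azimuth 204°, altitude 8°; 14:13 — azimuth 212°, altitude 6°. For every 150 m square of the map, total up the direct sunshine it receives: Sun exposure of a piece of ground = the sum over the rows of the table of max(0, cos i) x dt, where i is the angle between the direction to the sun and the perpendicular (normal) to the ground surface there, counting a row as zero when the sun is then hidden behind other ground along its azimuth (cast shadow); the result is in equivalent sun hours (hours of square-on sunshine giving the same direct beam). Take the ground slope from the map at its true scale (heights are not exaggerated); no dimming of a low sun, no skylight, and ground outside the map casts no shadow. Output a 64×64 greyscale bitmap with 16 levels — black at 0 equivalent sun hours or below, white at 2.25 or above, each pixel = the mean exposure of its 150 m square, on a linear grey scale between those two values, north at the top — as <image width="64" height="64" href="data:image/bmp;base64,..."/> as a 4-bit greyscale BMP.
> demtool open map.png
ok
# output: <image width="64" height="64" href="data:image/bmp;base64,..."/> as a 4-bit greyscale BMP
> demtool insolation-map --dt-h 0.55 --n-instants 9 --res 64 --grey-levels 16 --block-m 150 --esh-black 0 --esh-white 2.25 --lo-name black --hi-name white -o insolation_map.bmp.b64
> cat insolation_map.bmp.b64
<image width="64" height="64" href="data:image/bmp;base64,Qk12CAAAAAAAAHYAAAAoAAAAQAAAAEAAAAABAAQAAAAAAAAIAAATCwAAEwsAABAAAAAAAAAAAAAAABEREQAiIiIAMzMzAERERABVVVUAZmZmAHd3dwCIiIgAmZmZAKqqqgC7u7sAzMzMAN3d3QDu7u4A////AERFVVVVVVVVVVVVVEREQzM0Z3VDM0REQzIzRVVVVVVVREVVVVVWZmVVVVVUQzMiIiNqpyEREiIRE0VUREVVVVVEVVVmZlZmZlVVVUQzIiIhEkaYMAAAAAADVUMjRVVVVVVVVnd2Zmd2VVVEQzMiIiESM1cwAAAAAAIzIiNWVVVVVVVnd3ZmeIdlVEMzMzMyESMhFDEAAAAAARERJGd2VVVVVmdmZneJh2VVREREQzIRIhACMhAAAAABARIkeHZVVXZmZmZ4maqYd3d4d2ZUMyIRABIyIQAAARERI0RnZVVVmId3eJq7uqqpmru6l2VERCESRDMiEBJEMhI0RERWVVWqmHZXmszKqru7vMuodlVUQzREMyIjRoh0MiIhESVVVYmGMRI2iZh3iZiImZhlVVREREMjMzM0aJhjIQAAAlVVZ2QQAAASNERVVDNFZlVVVEREMiM0MzNGiYdCAAAANWZmVBAAAAADZlRDIiNEVVVVVUMRIzREREV5qYUxAAAleEVVMQAAAAJXZVRDIjVVVVVVQhEjRERERFeKmXUxATRnJFZUIAAAADV3ZmVVZ2ZVVVVDI0RVVERDNFeJh2UzIiMTVmZCAAAAFGd3d3eHZmVVVVVVVVVUREMzNWZ4mXQgAAI1Z3UxAAABRWeIiHVFZVVVVVVVVVREMzIjRVZ4lzEAARRomWQhEQASNWeGQjRVVVVVVVVVVDMzMiIjNFeahTIAAliqljIRAAABIzERI0VVVVVVVVVUMiIiIiIzV6zbhQAAJGiYUyEQAAAAAAEjRFVVVVVVVVVDIzRENFZ3m8ypEAAAE3qVMhAAAAAAASM0VmZVVVVVVVVWeJmIh2VXiathAAAAN6ljEAAAAAASNEVWZ3VVVVVVZmZniqmGQyNHm8YQAAACeqYxAAAAABI0VVVmd1VVVniHUyIkZ3ZDISWK3ZMAAAAUmnMiEQASM0RFVVVnd3m8y6hTEAATVmQhElaKy2EAAAAVdlRDMzNEREVURVZ5zv/suYUxAAEldkIRERNYl0EAAAAUZUVURVVVZVREVXvf7LqZmFMRERNnZCAAAAFGh1IAAAFGZlVoiZmIdlVWm8uYh3iZdTIiI0eHQhAAAAEldiAAERI0RWeJq8zLqZq7mHd3eIiGVERERXh1MQAAAAAldDNEQyIiI0aK3///7bqIiImZmIdmZmVUV4h1AAAAAAA2aL3cqYZERGm9///+yod4mruph3iIdUM0Z3cQAAAAABfv/////bl2VVVWi826hmaJqqmIiamFMiNEVTEAAAAAKv///////rcxAAAUiZdlVWiZmYiZh2UyMzIhmDAAAAA4u6q9/////HMQAAJWVURVZ4h3iYdUREREMRCZhRAAAFZURXiZqs3u62IAE0RERFZ3dmZ4h1REVVQhEmeHQQACZSESRDIiRoveyUI0NEVEVmVVZneIdlVmVDM0EkZBAARTEAARAAACNovMp1MzVVVWVDVniJiHZlVDNEQAAiEREhAAAAAAABJFZ5vchCNVVVZURVVVVEREMjNEVAACMyIhAAAAAAABNXd3isylM0VVVURDIQAAABEAEkVUABNEMzEAAAAAABNXiHd4mZdDRVVUMiEAAAAAAAAAJEQRIzM0MhAAAAAAE1ZmVFVVVmZmVEMQAAAAAAAAAAABERIiI0QzIQAAAAABIiIhEiI1d2VEMyAAAAAAAAAAAAAAEiIjREQzEAAAAAAAAAABEjVmVDMiISNDEBEQAAAAAAASIzNEREIQAAAAAAAAABIiNVUyMyEkV4h3iYYxAAAAACIjNERDIQAAAAABMhABIiIjQyIiIjVniYms3IUxEAAAQzNEREMQAAAAAAFVVEMiIiIiEBI1VWd3iJvMp1MyEAFUM0REMzIhEAAAATV3ZDM0IQAAE2d3h1Vmd4iYZUREM1QzREQzMyIREAABIkZ2VEUgAABHh2eHQzMzNGd2VFVVVVVURDMzIiERAAEQE1ZmUxAAA2dlVlQhAAABRndlVVVWZmVEQzMyIiEQAhAAFFUxEAACIiNEIRAAAAAld3ZVVXZmZmVDMzIjMiEjIAAAERIxAAAAABIAAAAAAAJGd3ZVd2ZnZkMzMzMzQzIhAAAAA1UQAAAAAAAAAAAAABRnd2V2Zmd2ZDMzREQzMhEQAAACV3QgAAAAAAAAAAAAAld3ZXZmZmdmQzRUQzMyIhEAAAE2iFMQAAAAAleGIAAAJGZVZmZlVmZVVVQzMzMiIhAAAAJYmXMQAAE2q97YIAABIzRmZlREVmVURDMzMzIiIQAAABRpzdlTNq3bq821EAABNWdmVDNEVVVEMzMzMyIiEAAAAAE3v//t3bhVi8xyAAFGZmZDIiNEVVVEQzMyIjNDEAAAAAATaJh3dSElm7cgATVmZlMyM0VmZmVUMzIiI0RBAAAAAAAAEiIyEAA3u4MBElZmZVVVZmZmZlVDMiEiI0MQAAAAAAAAEQEQAAJquVIAVmZneIiHdmZmZVQzIiIiNDEQAAAAAAARAQAAABWahBBlVXiZmZh2ZmZlVUQzMiIjRDIQAAAAASEAAAAAAmiWMlRFZ4iHd2ZlVmZVVEQzIiNFQzIQAAABEAABAAABR4dVREVWZURERFRVVVVVVEMiI1Z2QyEAAAIQASIzIRJGd1VEVVVDMzNERERVVVVUQzIzVnZTMiERMyESM0REM0VnZUVVRERERERERERFVERERERFVUQzM0VUREM0RERERFVV"/>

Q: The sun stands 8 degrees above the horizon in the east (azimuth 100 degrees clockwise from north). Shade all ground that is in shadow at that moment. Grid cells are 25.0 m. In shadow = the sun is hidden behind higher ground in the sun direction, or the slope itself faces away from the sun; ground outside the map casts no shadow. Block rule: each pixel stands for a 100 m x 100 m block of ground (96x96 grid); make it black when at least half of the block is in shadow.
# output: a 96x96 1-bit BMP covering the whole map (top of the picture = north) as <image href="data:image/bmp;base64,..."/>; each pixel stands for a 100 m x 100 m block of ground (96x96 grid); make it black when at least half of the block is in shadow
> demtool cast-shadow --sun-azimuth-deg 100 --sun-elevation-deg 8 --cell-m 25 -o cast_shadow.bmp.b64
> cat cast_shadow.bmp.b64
<image width="96" height="96" href="data:image/bmp;base64,Qk2+BAAAAAAAAD4AAAAoAAAAYAAAAGAAAAABAAEAAAAAAIAEAAATCwAAEwsAAAIAAAAAAAAA////AAAAAAAAAAAAAAAA+AAHgAAAAAAAAAAD/AAfgAAAAAAAAAAB/AAfgAAAAAAAAABx/gAPgAAAAAAAAAD4/+AjgAAAAAAAAAH4f+DxwAAAAAAAAAH4H+Hz4AAAAAAAAAP4B+f38AABgAAAAAHwAAf/+AABAAAAAAHgAAP/+AABAAAAAAAAAAP/+AAAAAAAAAAMAAP//AAAAAAAAAA8APH//AAAAAAAAAA8APj//gAAAAAAAAA8Afh//wAAf8AAAAA8Afwf/4AB/8AAAAAcAf4H/+AB/+AAAAAIAf4A/+AB//AAAAAAAf8AP/AA//gAAAAAAf+AH/gAf/gAAAAAAf+AD/wAf/wAAAAAAf/AA/5AP/wAAAAAAf/gAP7gH/4AAAAAAP5gAH7gB/4AAAAAAP4AAA7gA/8AAAAAAH8AAADwAf8AAAAAAD8AHAD4AP8AAAAAAB+APgD+AD4AAAAAAA+AfwD/wAAAAAAAAA/A/4D/8AAAAAAAAB/Af8A/+AAAAAAAAD/wP8Af/AAAAAAAAD/8H+AP/gAAAAAAAA/+D/gH/wAAAAAAAAf/h/4B/4AAAAAAAAP/w/4Af+AAAAAAAAH/8f4AAPAAAAABwAD/+H4AAAAAAAAHwAB/+A4AAAAAAAAfwAA//AAAAAAAAAAfwAA//AAA+AAAAAAPgAA//AAD/AAAD4AAAAAf/gAD/gAAH/AAAAAf/gAD/xgAP/wAAAAOHgAD//gAH/8AAAAAAAAD//gAB//AAAAAAAAH//gAAP/gAAAAAAAP//gAAD/wAAAAAAAf//wAAB/wAAAAAAAf//wAAA/wAAAAAAAf//4AAAfwAAAAAAA///+AAAPwAAAAAAB///+AAADwAAAAAAD////AAAAwAAAAAAD////AAAAMAAAAAQD////gAAAOAAAAB4A////w8AAOAAAAB+AH////+AAGAAAAD/AB////+AAAAAAAD/AB/////AAAAAAAB/AA/////AAAAAAAAGAA/////gAAAAAAAAAA////4AAAAAAAAAAA////4AAAAAAAAAAAP///4ABgAAAAAAAAD///4AAgAAAAAAAAA///8AAAAAAAAAAAB///+AAAAAAIAAAAB////AAD4AAYAAAAB////gAf4AAcAAAAB////wA/8AA8AAAAB////4A/8AA/AAAAB////+Af+AAfgAAAA////+AP/QAP4AAAAf////AD/4AB+AAAAH////4Af4AA/gAAAB////8ABwAAfwAAAAB/+f+AAAAAP4AAAAAP/P+AAAAAH4AAAAAH/D/gAAYAD8AAAAAH/A//gA4AA8AAAAAH/gf/8A4AAcAAAAAH/gP//B4AABwAAAAD/wH//x8DAD4AAAAB/4H///8HgD4AAAAA/8B///8DwB4AAAAAf8AH//8D8AQAAAAAH8AD//8B+AAAAAAAD8AB//4B/AAAAAAAA4AAf/4AfAAAAAAAAAAAP/wAPgAAAAAAAAAAD/wAHgAAAAAAAAAAA/gAHwAAAAAAAAAAAfgADwAAAAAAAACAAPgADwA="/>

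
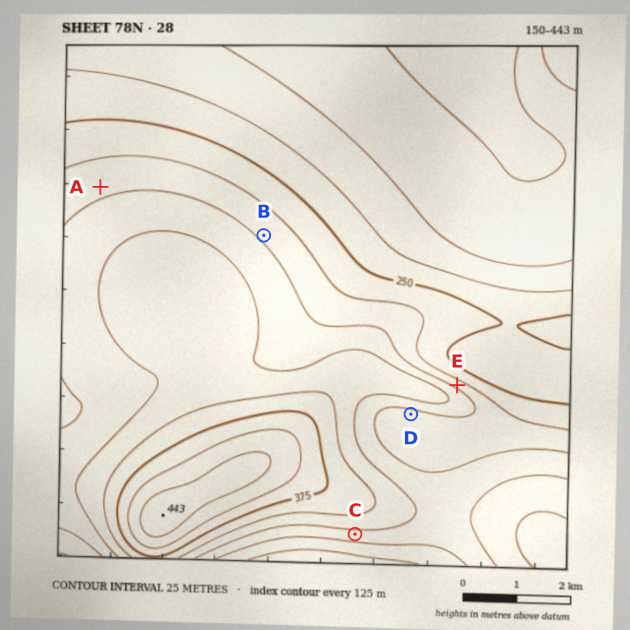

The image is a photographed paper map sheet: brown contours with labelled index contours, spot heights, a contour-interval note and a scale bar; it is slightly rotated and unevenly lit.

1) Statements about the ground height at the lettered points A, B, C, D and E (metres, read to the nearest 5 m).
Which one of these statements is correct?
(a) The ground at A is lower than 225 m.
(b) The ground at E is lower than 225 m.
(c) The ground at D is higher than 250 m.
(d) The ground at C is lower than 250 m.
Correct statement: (c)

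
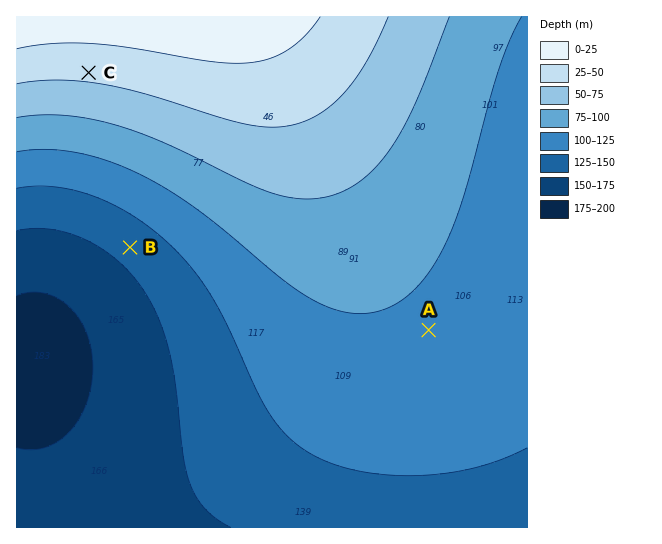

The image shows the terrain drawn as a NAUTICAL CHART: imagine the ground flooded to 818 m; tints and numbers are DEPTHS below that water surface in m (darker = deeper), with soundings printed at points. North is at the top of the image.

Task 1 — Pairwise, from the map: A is below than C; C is above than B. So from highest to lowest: C A B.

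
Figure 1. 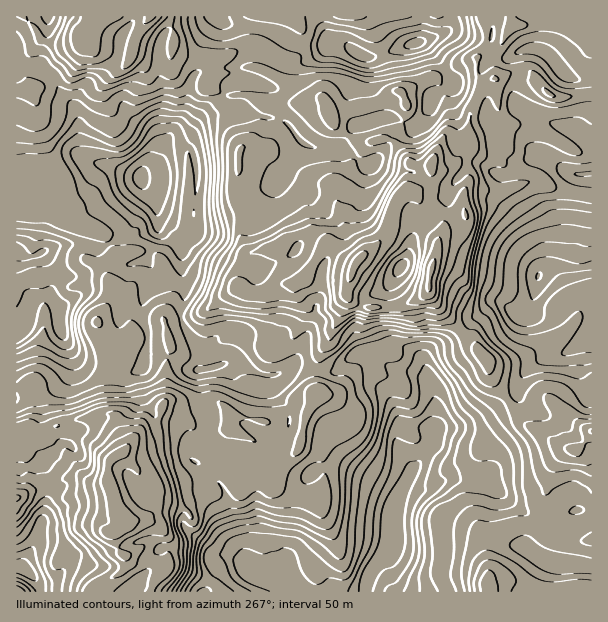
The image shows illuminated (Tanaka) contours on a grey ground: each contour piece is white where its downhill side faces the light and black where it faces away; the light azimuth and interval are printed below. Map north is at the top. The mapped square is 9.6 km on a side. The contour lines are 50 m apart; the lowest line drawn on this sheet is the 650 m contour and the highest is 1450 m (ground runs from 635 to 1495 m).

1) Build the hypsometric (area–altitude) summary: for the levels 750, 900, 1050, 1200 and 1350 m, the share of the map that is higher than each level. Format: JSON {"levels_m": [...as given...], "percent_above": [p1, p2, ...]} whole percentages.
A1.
{"levels_m": [750, 900, 1050, 1200, 1350], "percent_above": [97, 80, 51, 18, 4]}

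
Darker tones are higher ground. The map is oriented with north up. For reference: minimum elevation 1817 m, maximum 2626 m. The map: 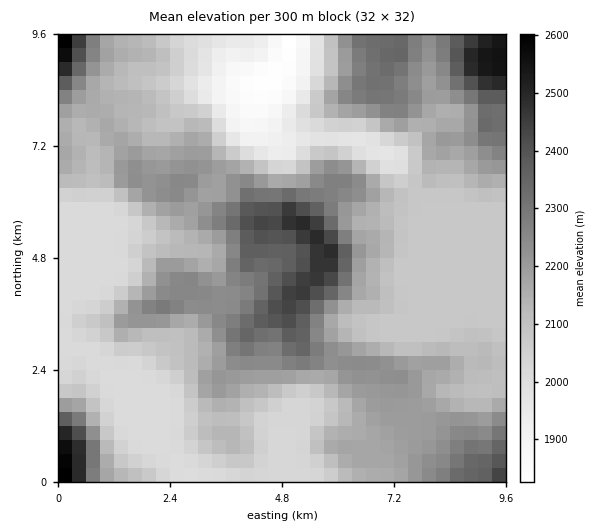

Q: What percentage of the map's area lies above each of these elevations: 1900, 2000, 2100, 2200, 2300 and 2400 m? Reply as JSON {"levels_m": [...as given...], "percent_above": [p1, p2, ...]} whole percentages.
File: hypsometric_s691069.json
{"levels_m": [1900, 2000, 2100, 2200, 2300, 2400], "percent_above": [97, 92, 61, 32, 14, 6]}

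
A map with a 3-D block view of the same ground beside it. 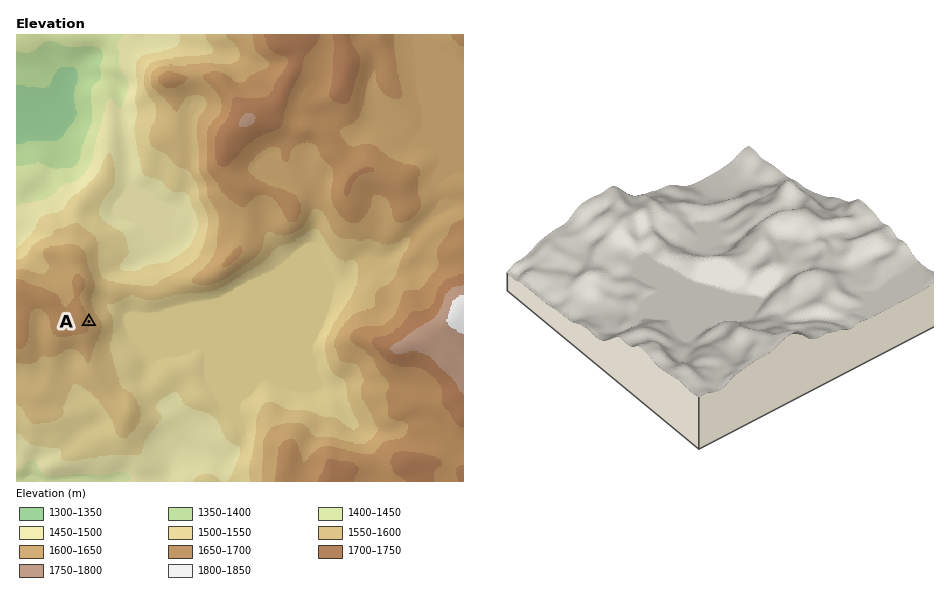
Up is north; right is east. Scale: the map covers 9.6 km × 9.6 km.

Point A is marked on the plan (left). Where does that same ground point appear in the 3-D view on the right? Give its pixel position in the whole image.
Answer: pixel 625 225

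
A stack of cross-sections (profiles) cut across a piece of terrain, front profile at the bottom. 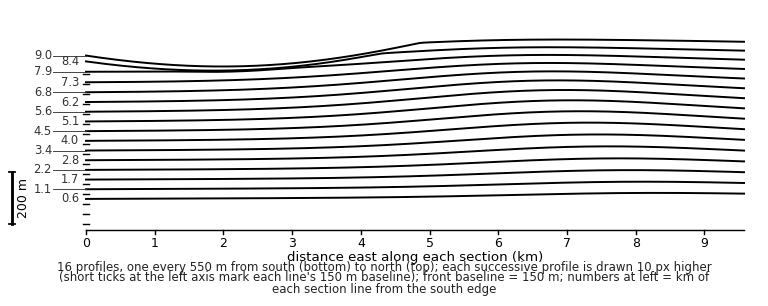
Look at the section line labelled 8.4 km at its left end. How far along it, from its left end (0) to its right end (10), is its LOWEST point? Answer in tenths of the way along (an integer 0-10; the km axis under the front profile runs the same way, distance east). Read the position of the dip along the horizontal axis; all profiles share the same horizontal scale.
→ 2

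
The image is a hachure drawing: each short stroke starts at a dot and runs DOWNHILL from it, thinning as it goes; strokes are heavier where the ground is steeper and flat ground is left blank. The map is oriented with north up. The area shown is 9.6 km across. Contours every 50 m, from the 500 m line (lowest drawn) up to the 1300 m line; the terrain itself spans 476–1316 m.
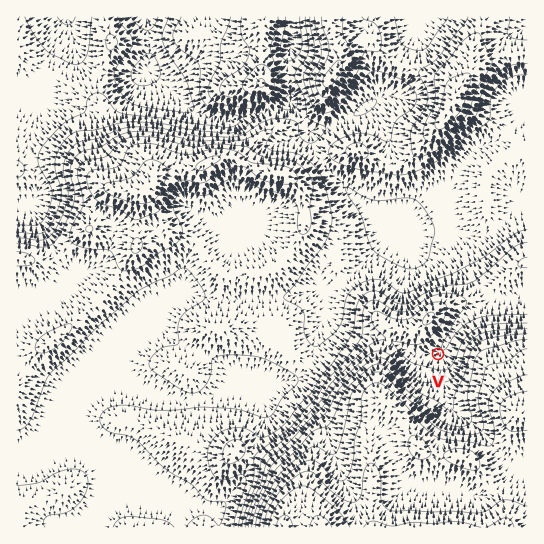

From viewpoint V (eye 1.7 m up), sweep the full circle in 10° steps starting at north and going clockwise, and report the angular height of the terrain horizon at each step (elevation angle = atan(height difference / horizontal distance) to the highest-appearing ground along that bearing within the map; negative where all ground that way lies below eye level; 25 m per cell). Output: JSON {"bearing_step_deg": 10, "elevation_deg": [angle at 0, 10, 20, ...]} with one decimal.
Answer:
{"bearing_step_deg": 10, "elevation_deg": [6.5, 3.5, 1.0, -0.4, -0.3, 1.1, 4.7, 8.7, 12.1, 14.5, 15.6, 15.5, 14.8, 13.8, 12.5, 11.0, 9.9, 10.8, 10.7, 11.9, 13.1, 14.3, 14.9, 14.8, 14.0, 12.6, 9.9, 6.2, 4.8, 5.4, 6.4, 7.6, 8.4, 8.8, 9.0, 8.5]}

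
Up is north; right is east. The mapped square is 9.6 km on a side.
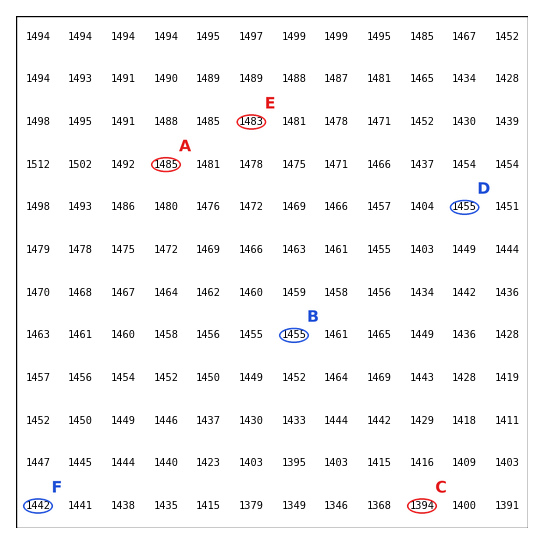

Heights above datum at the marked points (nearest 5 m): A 1485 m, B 1455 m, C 1395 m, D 1455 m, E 1485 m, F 1440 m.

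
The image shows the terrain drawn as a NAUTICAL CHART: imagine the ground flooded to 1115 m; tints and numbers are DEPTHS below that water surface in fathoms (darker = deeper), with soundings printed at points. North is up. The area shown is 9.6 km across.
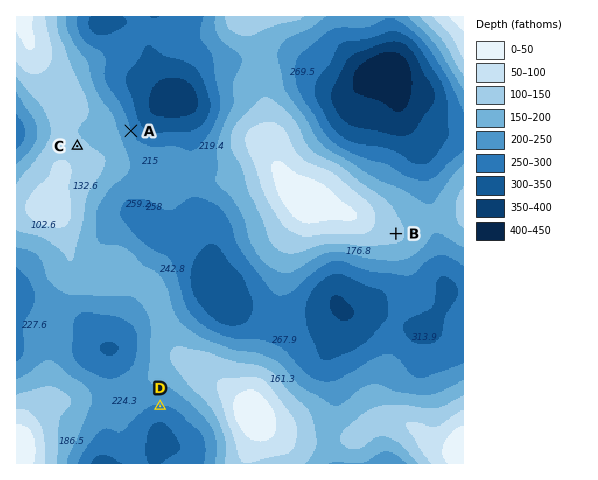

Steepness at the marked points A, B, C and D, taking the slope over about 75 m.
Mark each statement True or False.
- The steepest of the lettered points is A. True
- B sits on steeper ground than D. False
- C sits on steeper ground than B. True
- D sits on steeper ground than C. True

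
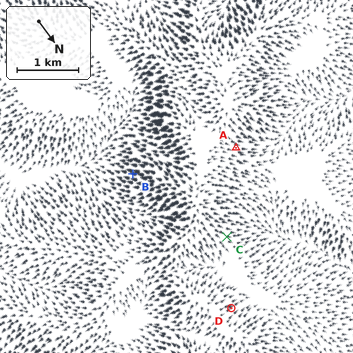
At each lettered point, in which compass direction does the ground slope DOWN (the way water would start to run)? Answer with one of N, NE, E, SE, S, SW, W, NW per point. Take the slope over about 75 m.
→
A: NW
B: SE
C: NW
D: W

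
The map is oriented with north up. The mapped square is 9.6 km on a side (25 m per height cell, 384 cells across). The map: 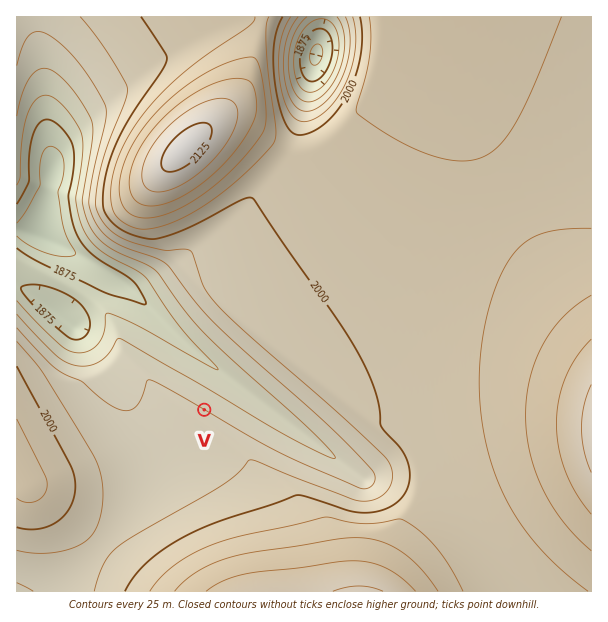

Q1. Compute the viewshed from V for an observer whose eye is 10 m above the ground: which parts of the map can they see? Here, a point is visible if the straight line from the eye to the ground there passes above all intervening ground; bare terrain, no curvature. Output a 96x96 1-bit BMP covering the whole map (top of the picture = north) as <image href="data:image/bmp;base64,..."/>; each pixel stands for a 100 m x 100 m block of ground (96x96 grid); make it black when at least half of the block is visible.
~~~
<image width="96" height="96" href="data:image/bmp;base64,Qk2+BAAAAAAAAD4AAAAoAAAAYAAAAGAAAAABAAEAAAAAAIAEAAATCwAAEwsAAAIAAAAAAAAA////AAAAAAAAAAf//wA/4AAAAAAAAA//////4AAAAAAAAB//////4AAAAAAAAA//////8AAAAAAAAA//////8AAAAAAAAAf/////8AAAAAAAAAP/////8AAAAAAAAAH/////8AAAAAMAAAD/////8AAAAA8AAAB/////8AAAAD8AAAAf/////AAAAH8AAAAP/////wAAAf8AcAAD/////4AAA/8B8AAB/////4AAB/8D+AAAf////8AAH/8H+AAAP////8AAP/8H/AAAH////+AAf/8P/AAAB////+AA//8P/AAAB////+AB//8f/gAAA////+AD//8f/gAAA////+AH//8//gAAA////+AH//9//AAAB////8AP//9//AAAB////8AP/////AAAD////4AP/////AAAP////wAP/////AAAf////AAH////+AAA////+AAH////+AAD////8AAH////+AAH////4AAH////+AAP////gAAD////8AAf////AAAD////8AB////+AAAB////8AD////4AAAB////4AH////wAAAA////wAP////gAAAAf///AAf////AAAAAP//+AA////8AAAAAH//8AB////4AAAAAD//4AD////wAAAAAB//wAD////gAAAAAA//gAD///+AAAAAAAf/gAH///8AAAAAAAH/AAH///4AAAAAAAB+AAD///gAAAAAAAAOAAB///AAAAAAAAAAAAA//+AAAAAAAAAAAAA//8AAAAAAAAAAAAA//4AAAAAAAAAAAAA//wAAAAAAAAAAAAB//AAAAAAAAAAAAAH/+AAAAAAAAAAAAB//+AAAAAAAAAAAAD//8AAAAAAAAAAAAD//4AAAAAAAAAAAAH//wAAAAAAAAAAAAP//8AAAAAAAAAAAAf///AAAAAAAAAAAA////gAAAAAAAAAAAH///wAAAAAAAAAAAD///wAAAAAAAAAAAB///4AAAAAAAAAD8A///8AAAAAAAAAD4AH//+AAAAAAAAAD4AD///AAAAAAAAAD4AB///AAAAAAAAADwAA///gAAAAAAAADwAAf//wAAAAAAAADwAAH//4AAAAAAAADwAAD//4AAAAAAAADgAAB//8AAAAAAAADgAAAf/+AAAAAAAADgAAAP/+AAAAAAAADAAAAD//AAAAAAAADAAAAA//AAAAAAAADAAAAAf+AAAAAAAADAAAAAH8AAAAAAAADAAAAAB4AAAAAAAACAAAAAAQAAAAAAAACAAAAAAAAAAAAAAACAAAAAAAAAAAAAAACAAAAAAAAAAAAAAAAAAAAAAAAAAAAAAAAAAAAAAAAAAAAAAAAAAAAAAAAAAAAAAAAAAAAAAAAAAAAAAAAAAAAAAAAAAAAAAAAAAAAAAAAAAAAAAAAAAAAAAAAAAAAAAAAAAAAAAAAAAAAAAAAAAAAAAAAAAAAAAAAAAAAAAAAAAAAAAAAAAAAAAAAAAAAAAAAAAAAAAAAAAAAAAAAAAAAAAAAAAAAAAAAAAAAAAAAAAAAAAAA="/>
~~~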